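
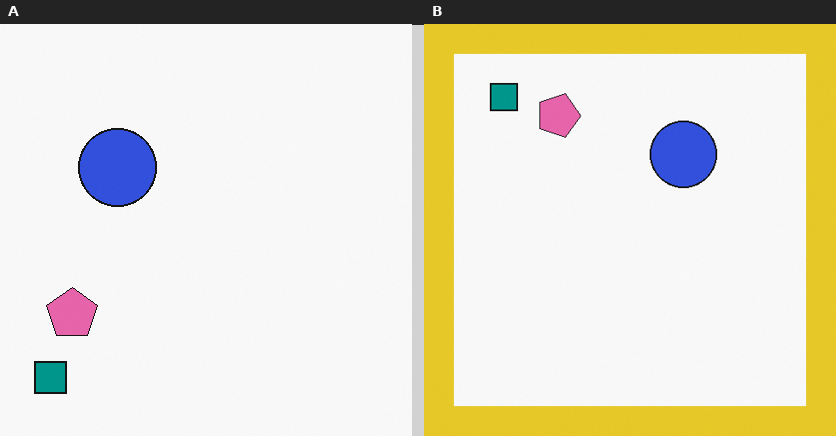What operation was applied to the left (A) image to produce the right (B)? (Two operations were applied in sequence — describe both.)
The right (B) image is the left (A) rotated 90° clockwise, then framed with a yellow border.

The teal square sits in the bottom-left of the left (A) image and the top-left of the right (B) — consistent with a whole-image 90° clockwise rotation. A solid yellow frame runs around the edge of the right (B) image, with the content slightly shrunk inside it.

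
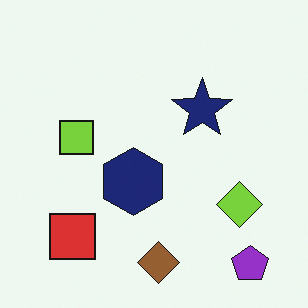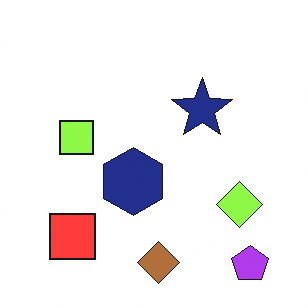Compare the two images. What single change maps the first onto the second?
The second image is the first slightly brightened.

Every pixel — background and shapes alike — is uniformly brightened.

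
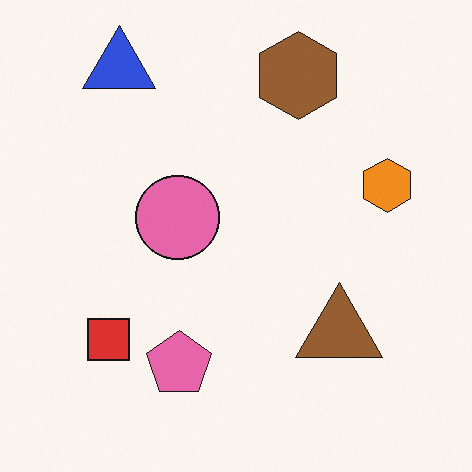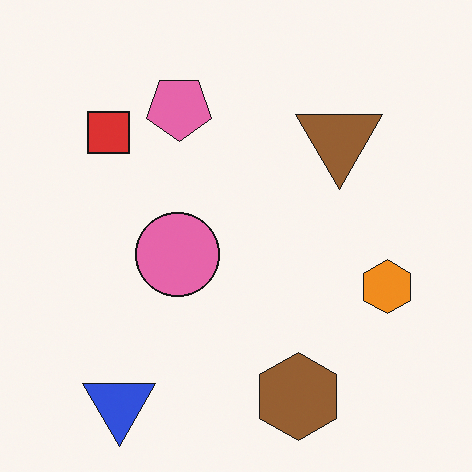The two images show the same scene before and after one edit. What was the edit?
The image was flipped vertically (top ↔ bottom).

The blue triangle is in the top-left of the first image and the bottom-left of the second — shapes on opposite sides of the horizontal midline have swapped in a mirror flip.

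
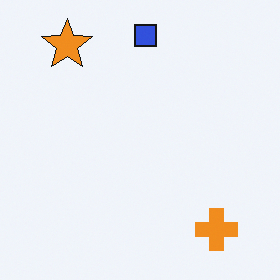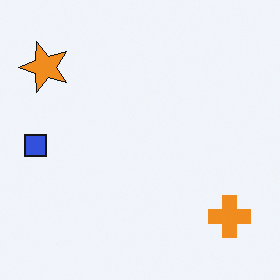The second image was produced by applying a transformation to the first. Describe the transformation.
Transposed (reflected across the top-left ↔ bottom-right diagonal).

Shapes have swapped their row and column positions — what was in the top-right is now in the bottom-left — a diagonal reflection.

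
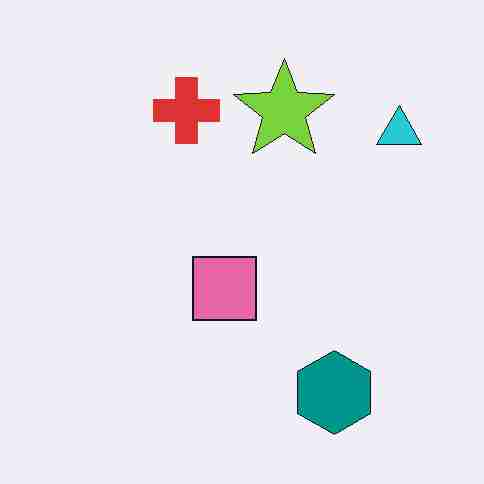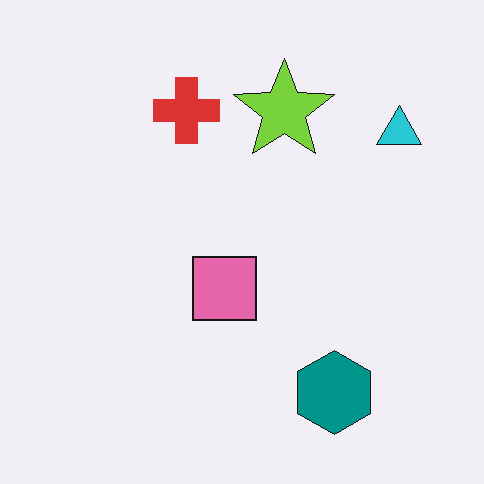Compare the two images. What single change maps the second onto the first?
The image was heavily JPEG-compressed with obvious blocking artifacts.

Blocky 8×8 compression artifacts appear around shape edges and the flat background shows ringing — characteristic JPEG degradation.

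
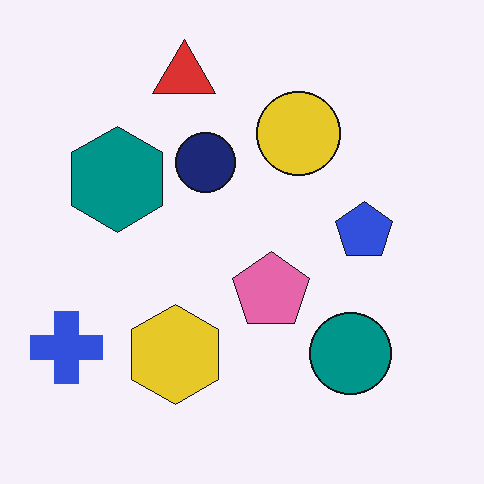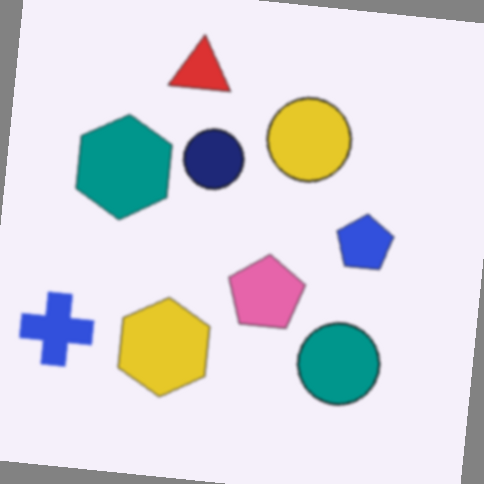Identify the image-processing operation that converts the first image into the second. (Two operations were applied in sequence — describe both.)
The second image is the first given a subtle gaussian blur, then rotated clockwise by a few degrees.

Shape edges and outlines are uniformly softened across the whole image. Every shape is tilted by the same angle and the image corners show triangular fill wedges — a whole-image rotation by a non-right angle.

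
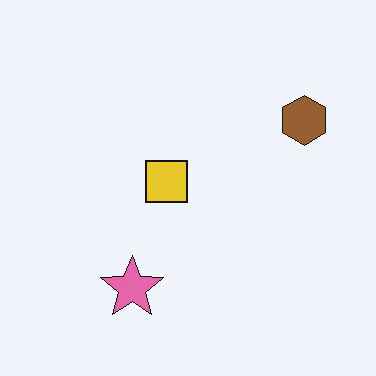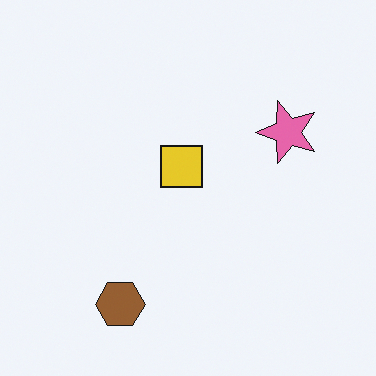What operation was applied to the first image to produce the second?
Transposed (reflected across the top-left ↔ bottom-right diagonal).

Shapes have swapped their row and column positions — what was in the top-right is now in the bottom-left — a diagonal reflection.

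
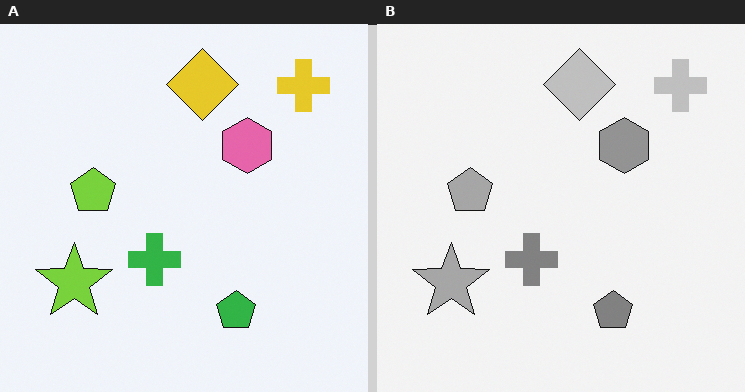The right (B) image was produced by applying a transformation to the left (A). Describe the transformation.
The image was converted to grayscale.

All color is removed — every shape is now a shade of grey.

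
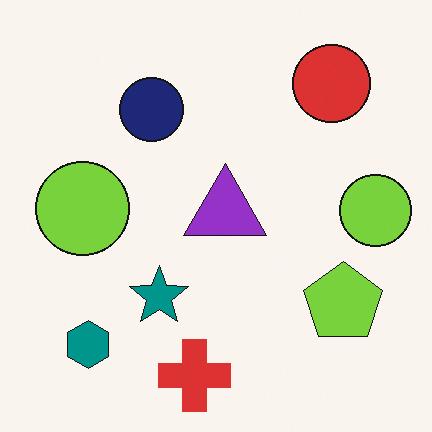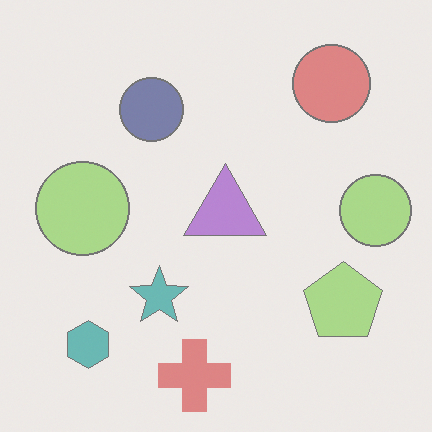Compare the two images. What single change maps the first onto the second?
The second image is the first washed out (contrast reduced).

Tones are pushed toward mid-grey across the whole image — a global contrast change.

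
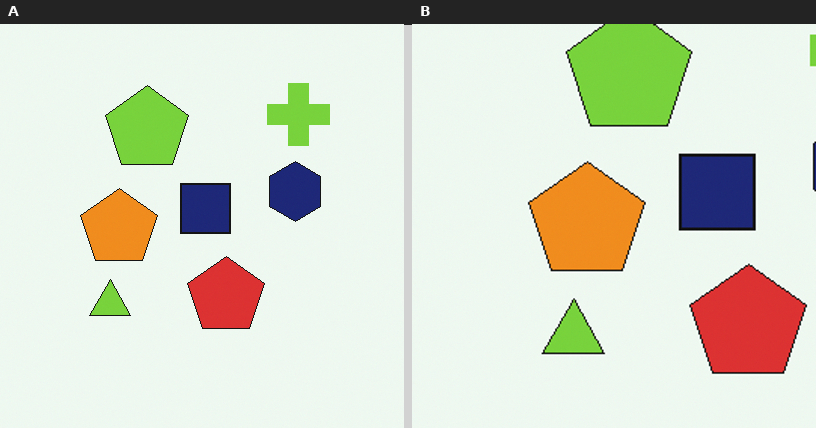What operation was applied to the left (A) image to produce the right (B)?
The image was cropped slightly and scaled back up.

The visible shapes are larger and the field of view is narrower; shapes near the original edges may be partly or wholly outside the frame — a crop-and-rescale.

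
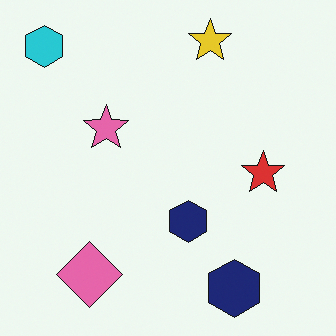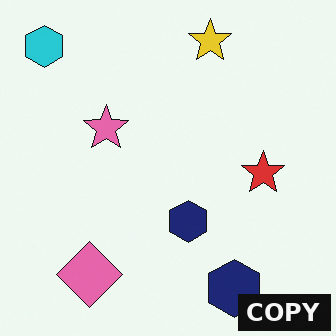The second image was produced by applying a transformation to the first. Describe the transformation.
The transformation is: watermarked with the text "COPY" in the lower-right corner.

A dark label reading "COPY" appears in the lower-right corner.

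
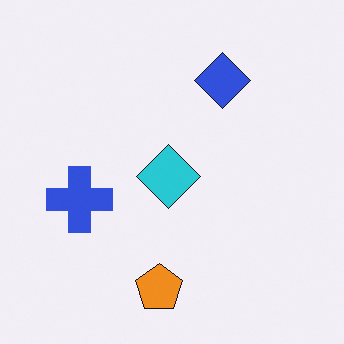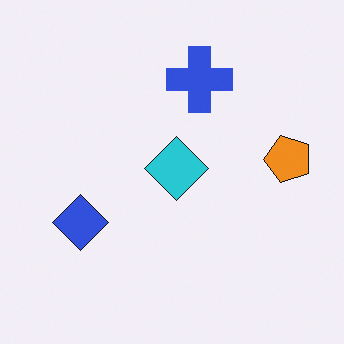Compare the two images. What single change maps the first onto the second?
Transposed (reflected across the top-left ↔ bottom-right diagonal).

Shapes have swapped their row and column positions — what was in the top-right is now in the bottom-left — a diagonal reflection.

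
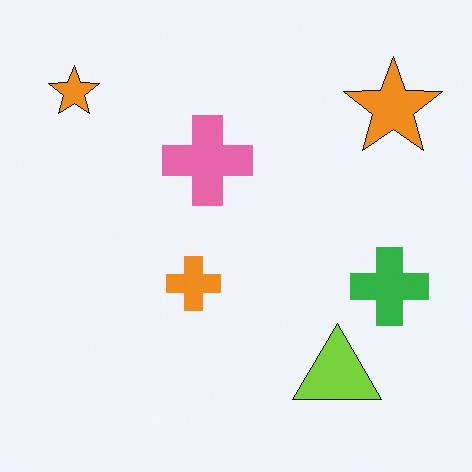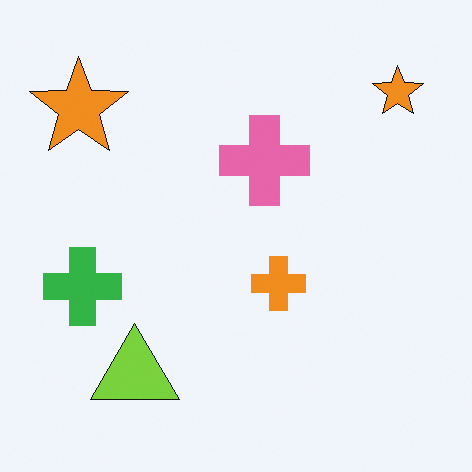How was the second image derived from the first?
This is the original image flipped horizontally (left ↔ right).

The green cross is in the right of the first image and the left of the second — shapes on opposite sides of the vertical midline have swapped in a mirror flip.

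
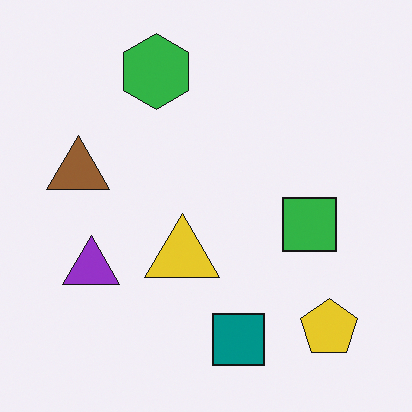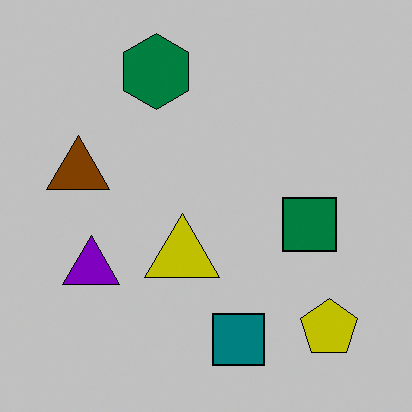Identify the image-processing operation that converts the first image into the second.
This is the original image aggressively posterized.

Each flat color has snapped to a coarser quantized level — most visibly, the near-white background has dropped to a flat grey.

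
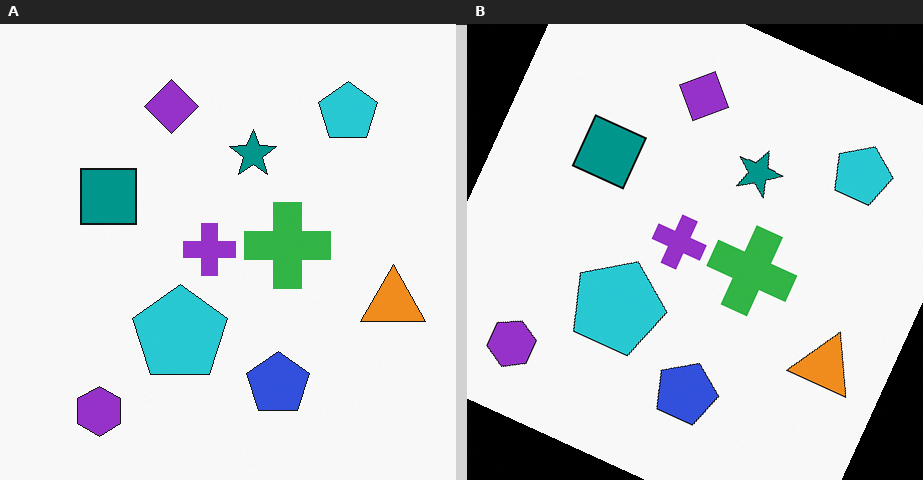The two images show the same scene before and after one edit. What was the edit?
The right (B) image is the left (A) rotated clockwise by a clearly visible amount.

Every shape is tilted by the same angle and the image corners show triangular fill wedges — a whole-image rotation by a non-right angle.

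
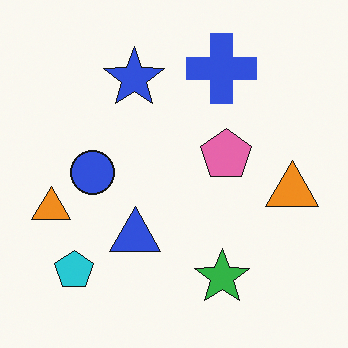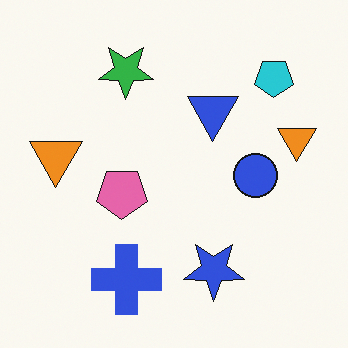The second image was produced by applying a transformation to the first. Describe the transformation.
Rotated 180°.

The cyan pentagon sits in the bottom-left of the first image and the top-right of the second — consistent with a whole-image 180° rotation.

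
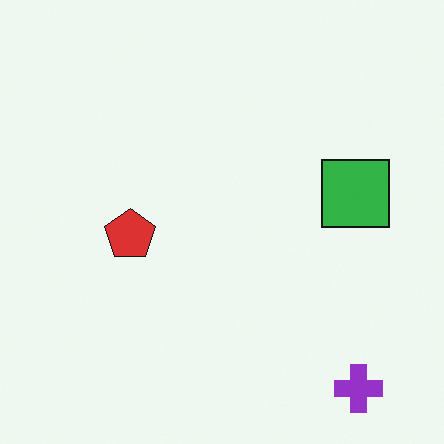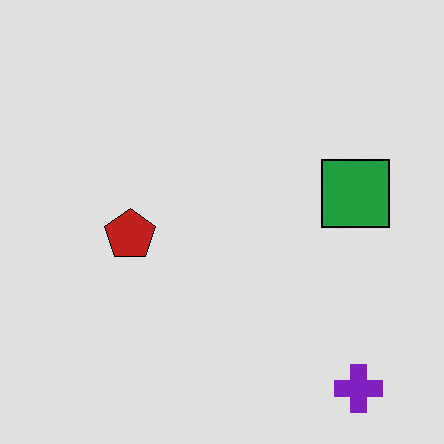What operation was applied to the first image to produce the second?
The image was posterized to a reduced palette.

Each flat color has snapped to a coarser quantized level — most visibly, the near-white background has dropped to a flat grey.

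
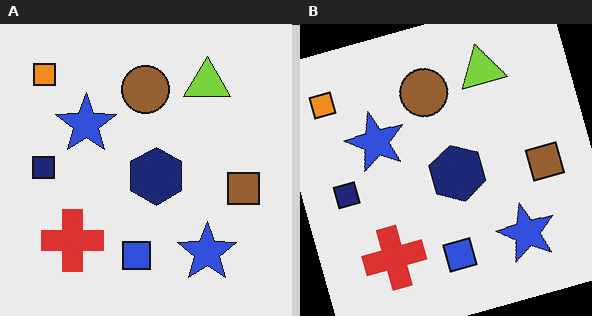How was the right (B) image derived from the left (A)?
It was rotated counter-clockwise by a clearly visible amount.

Every shape is tilted by the same angle and the image corners show triangular fill wedges — a whole-image rotation by a non-right angle.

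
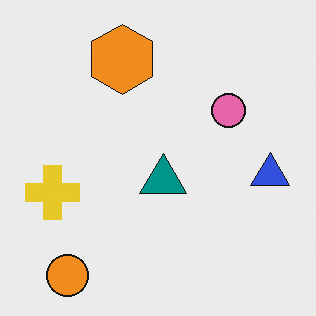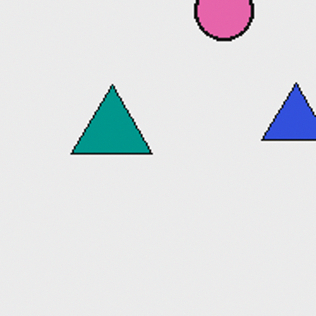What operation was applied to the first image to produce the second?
The image was cropped to a noticeably smaller region and rescaled.

The visible shapes are larger and the field of view is narrower; shapes near the original edges may be partly or wholly outside the frame — a crop-and-rescale.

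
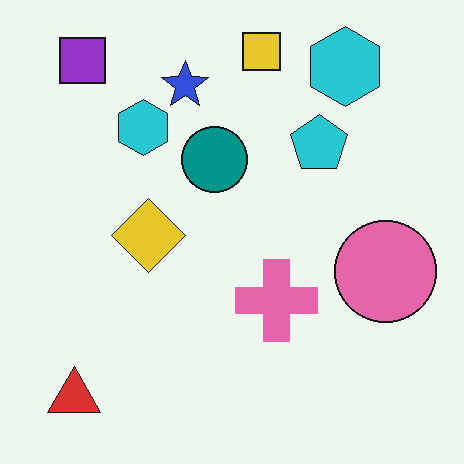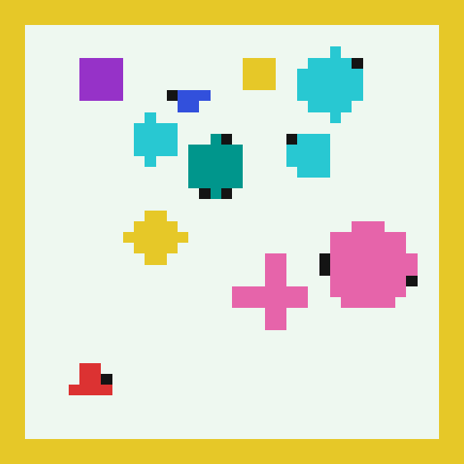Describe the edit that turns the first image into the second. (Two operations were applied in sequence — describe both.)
This is the original image heavily pixelated into large blocks, then framed with a yellow border.

Shapes are reduced to large square blocks; fine edges and outlines are lost — a downscale-then-upscale (mosaic) effect. A solid yellow frame runs around the edge of the second image, with the content slightly shrunk inside it.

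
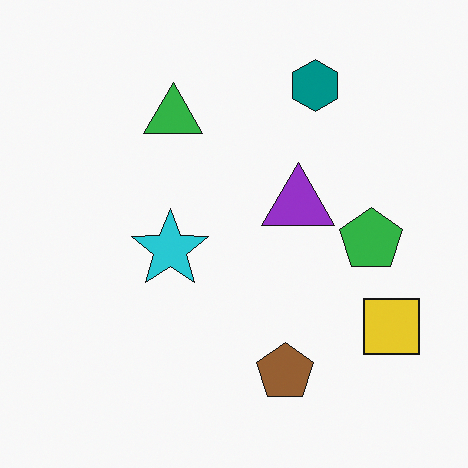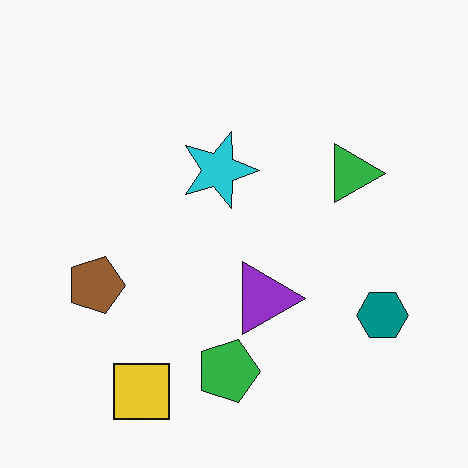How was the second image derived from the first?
The transformation is: rotated 90° clockwise.

The yellow square sits in the bottom-right of the first image and the bottom-left of the second — consistent with a whole-image 90° clockwise rotation.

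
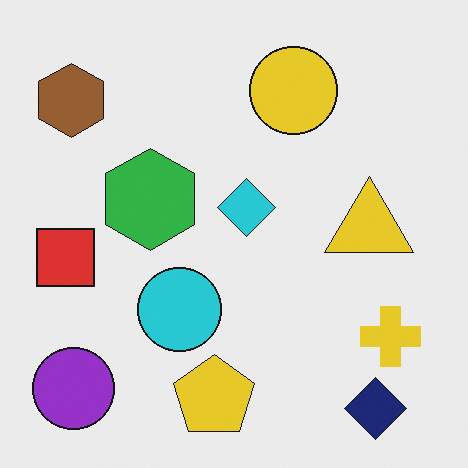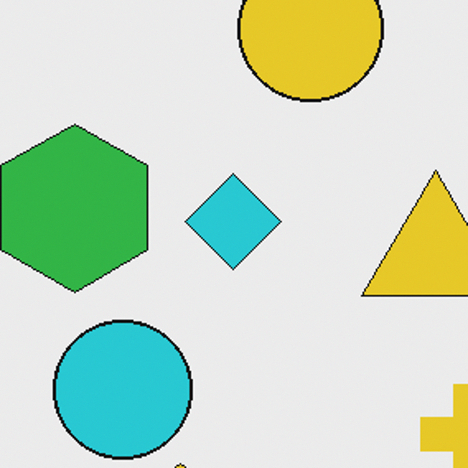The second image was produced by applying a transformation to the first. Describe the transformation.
The image was cropped tightly and scaled back up.

The visible shapes are larger and the field of view is narrower; shapes near the original edges may be partly or wholly outside the frame — a crop-and-rescale.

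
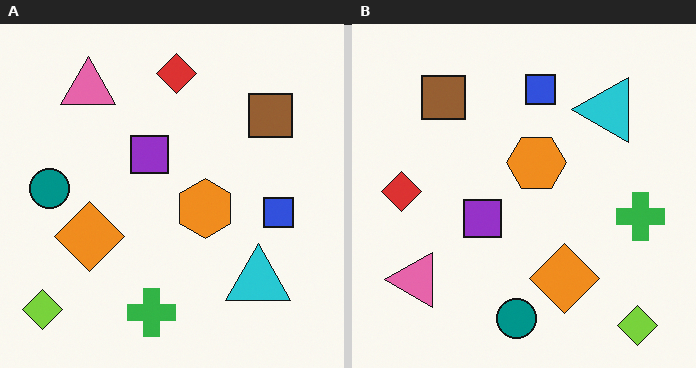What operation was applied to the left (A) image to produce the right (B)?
Rotated 90° counter-clockwise.

The lime diamond sits in the bottom-left of the left (A) image and the bottom-right of the right (B) — consistent with a whole-image 90° counter-clockwise rotation.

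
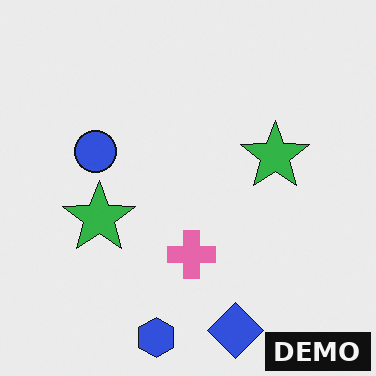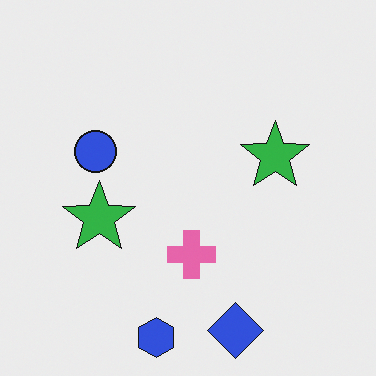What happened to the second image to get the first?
This is the original image watermarked with the text "DEMO" in the lower-right corner.

A dark label reading "DEMO" appears in the lower-right corner.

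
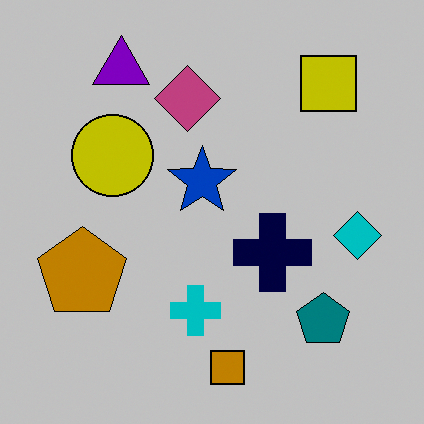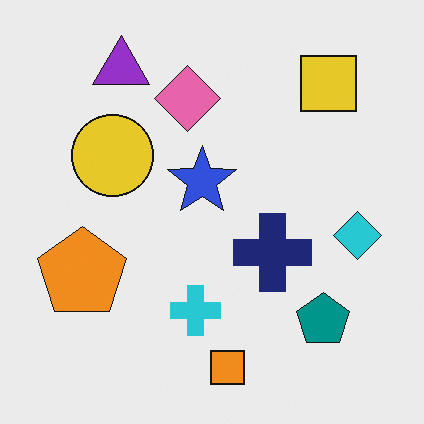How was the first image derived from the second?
This is the original image heavily posterized to just a handful of flat colors.

Each flat color has snapped to a coarser quantized level — most visibly, the near-white background has dropped to a flat grey.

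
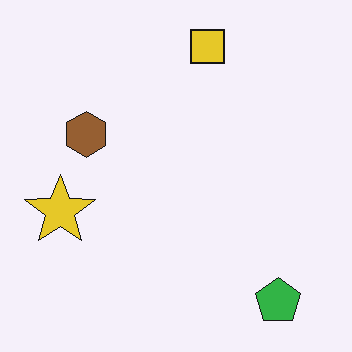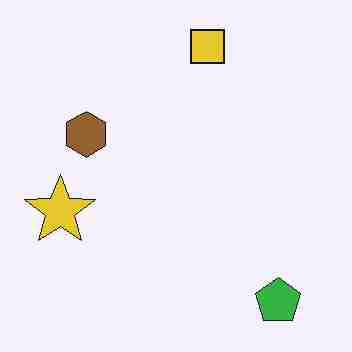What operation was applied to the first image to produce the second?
This is the original image degraded with heavy JPEG compression.

Blocky 8×8 compression artifacts appear around shape edges and the flat background shows ringing — characteristic JPEG degradation.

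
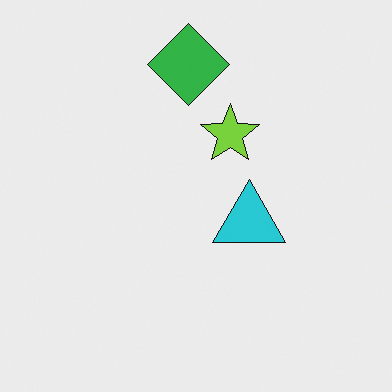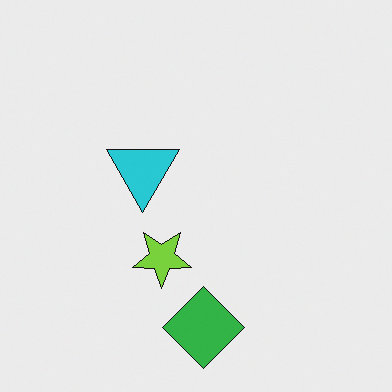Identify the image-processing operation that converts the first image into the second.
This is the original image rotated 180°.

The green diamond sits in the top of the first image and the bottom of the second — consistent with a whole-image 180° rotation.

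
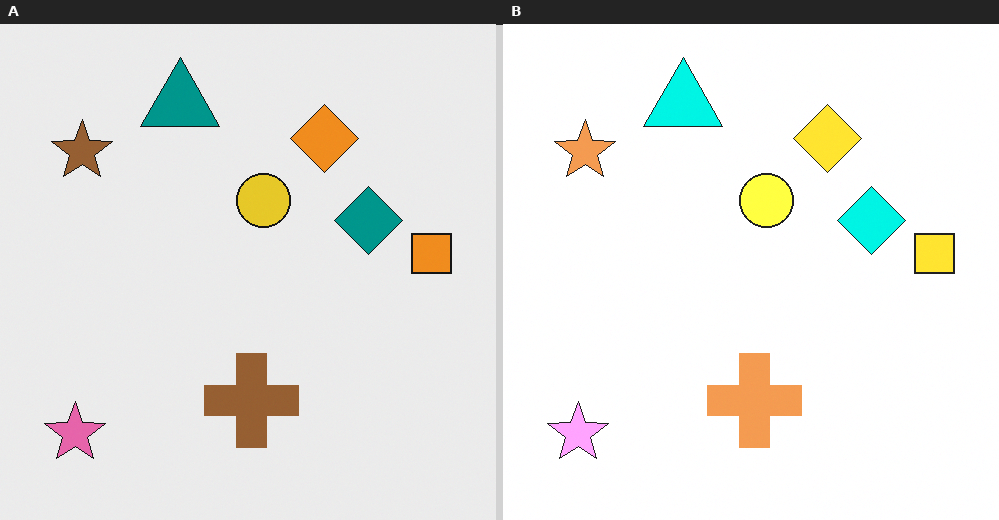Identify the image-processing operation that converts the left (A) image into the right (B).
The image was substantially brightened.

Every pixel — background and shapes alike — is uniformly brightened.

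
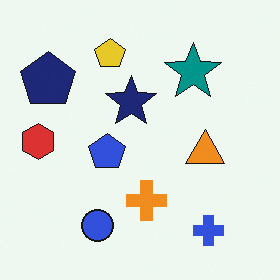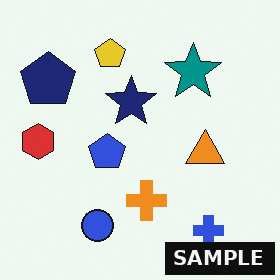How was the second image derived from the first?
The image was watermarked with the text "SAMPLE" in the lower-right corner.

A dark label reading "SAMPLE" appears in the lower-right corner.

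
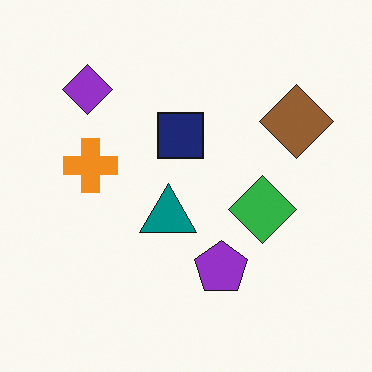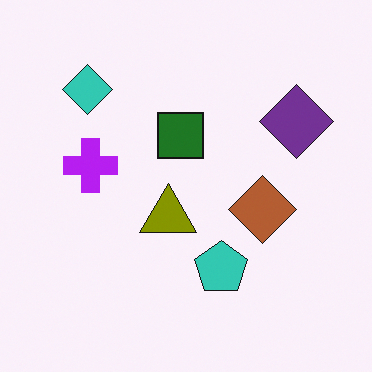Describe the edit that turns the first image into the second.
The image was hue-shifted by a large amount.

Every shape's color has rotated by the same amount around the hue wheel — a uniform hue shift.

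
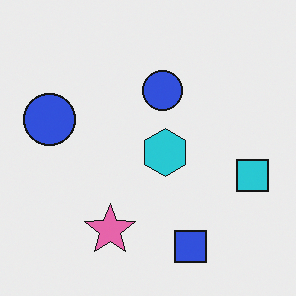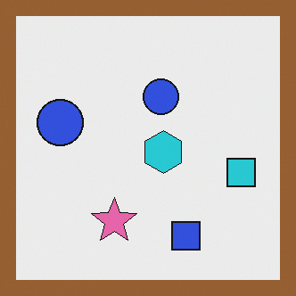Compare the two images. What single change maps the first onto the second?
This is the original image framed with a brown border.

A solid brown frame runs around the edge of the second image, with the content slightly shrunk inside it.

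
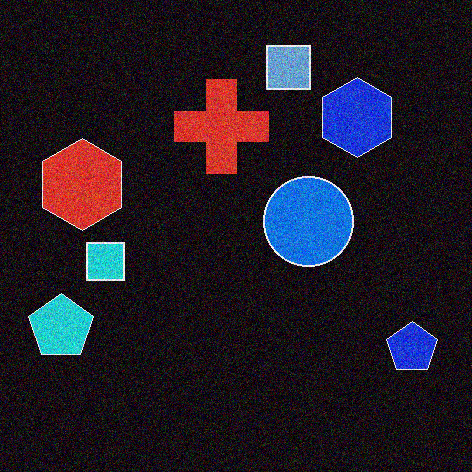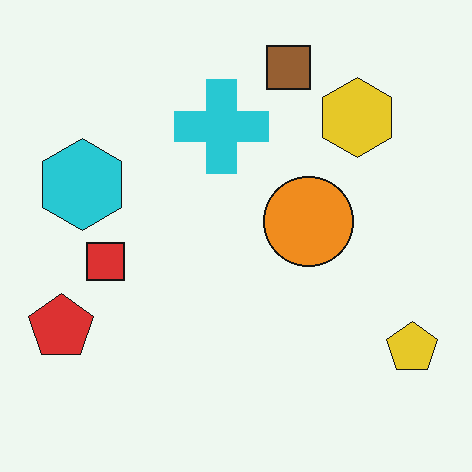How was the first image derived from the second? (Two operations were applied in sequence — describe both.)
This is the original image degraded with moderate additive noise, then color-inverted (negative).

Random speckle covers the whole image, including the flat background. The light background has become dark and every shape's color is its complement — a photographic negative.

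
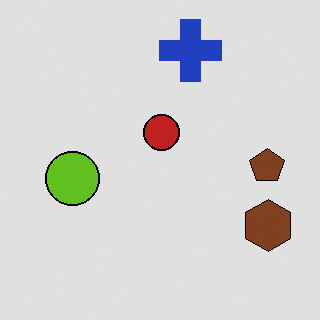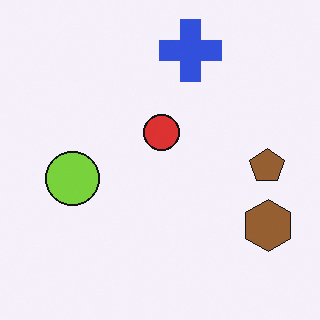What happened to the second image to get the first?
This is the original image posterized to a reduced palette.

Each flat color has snapped to a coarser quantized level — most visibly, the near-white background has dropped to a flat grey.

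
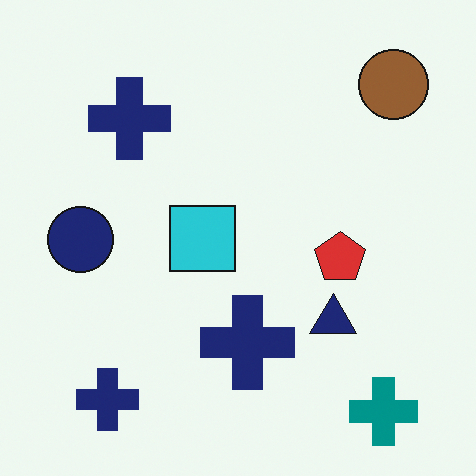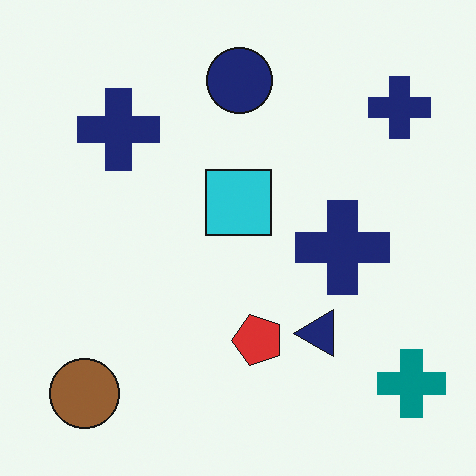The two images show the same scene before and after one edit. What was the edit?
The second image is the first transposed (reflected across the top-left ↔ bottom-right diagonal).

Shapes have swapped their row and column positions — what was in the top-right is now in the bottom-left — a diagonal reflection.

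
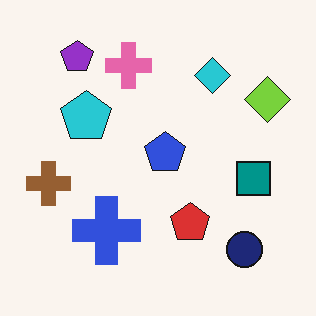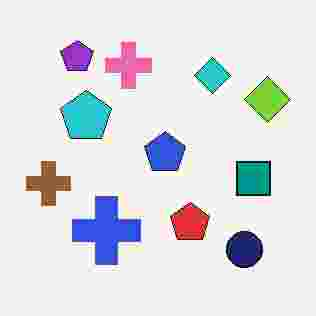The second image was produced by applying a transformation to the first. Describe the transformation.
The transformation is: degraded with heavy JPEG compression.

Blocky 8×8 compression artifacts appear around shape edges and the flat background shows ringing — characteristic JPEG degradation.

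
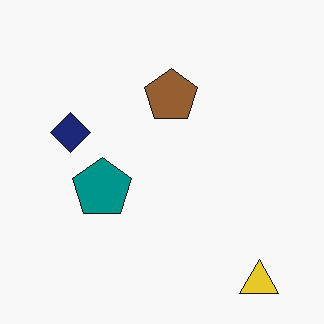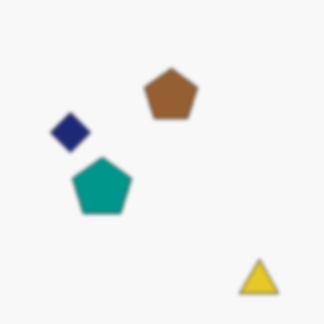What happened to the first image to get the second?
This is the original image given a subtle gaussian blur.

Shape edges and outlines are uniformly softened across the whole image.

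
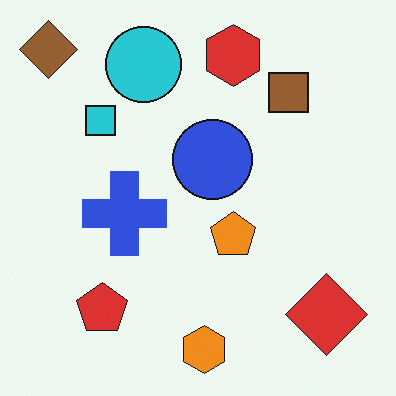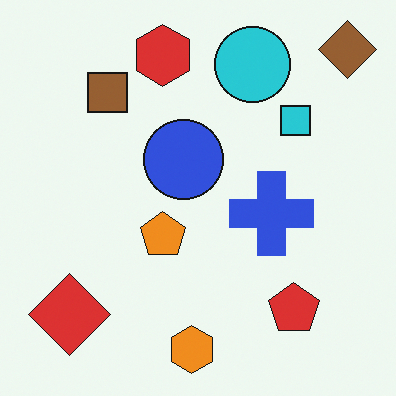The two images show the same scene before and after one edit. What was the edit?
The second image is the first flipped horizontally (left ↔ right).

The brown diamond is in the top-left of the first image and the top-right of the second — shapes on opposite sides of the vertical midline have swapped in a mirror flip.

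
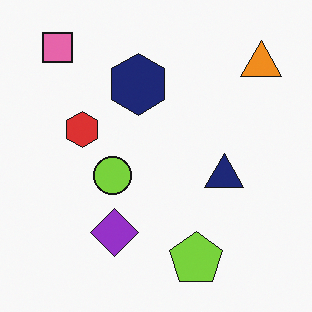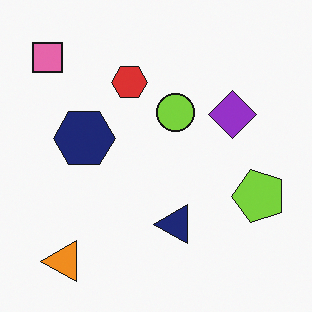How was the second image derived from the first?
Transposed (reflected across the top-left ↔ bottom-right diagonal).

Shapes have swapped their row and column positions — what was in the top-right is now in the bottom-left — a diagonal reflection.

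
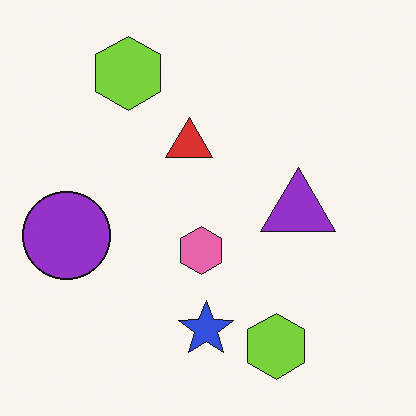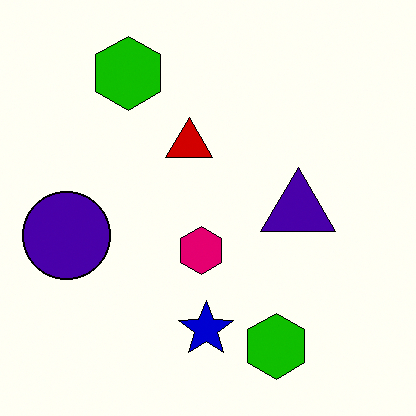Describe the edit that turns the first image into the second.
Given much higher contrast.

Tones are pushed away from mid-grey across the whole image — a global contrast change.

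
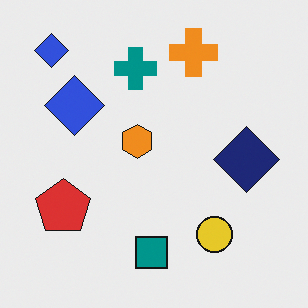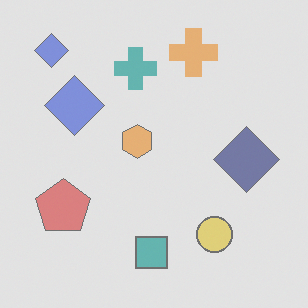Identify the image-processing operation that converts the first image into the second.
The image was given much lower contrast.

Tones are pushed toward mid-grey across the whole image — a global contrast change.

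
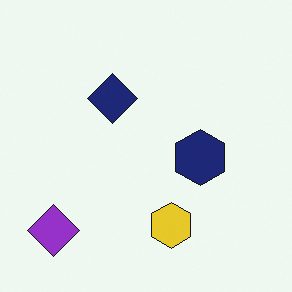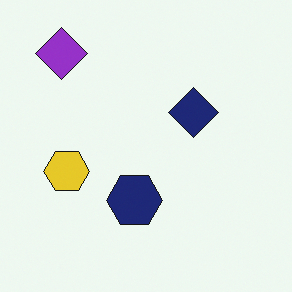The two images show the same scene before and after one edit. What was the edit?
This is the original image rotated 90° clockwise.

The purple diamond sits in the bottom-left of the first image and the top-left of the second — consistent with a whole-image 90° clockwise rotation.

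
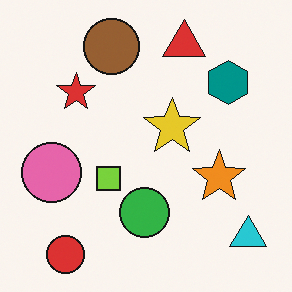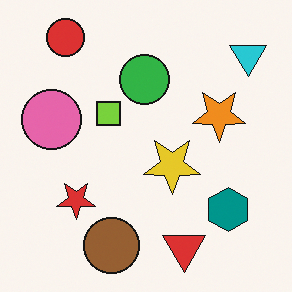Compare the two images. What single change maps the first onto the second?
The image was flipped vertically (top ↔ bottom).

The red circle is in the bottom-left of the first image and the top-left of the second — shapes on opposite sides of the horizontal midline have swapped in a mirror flip.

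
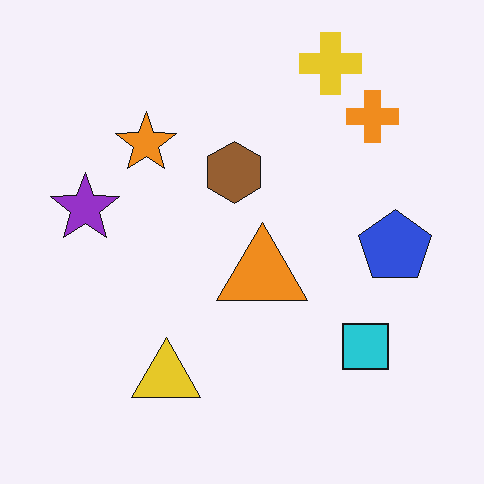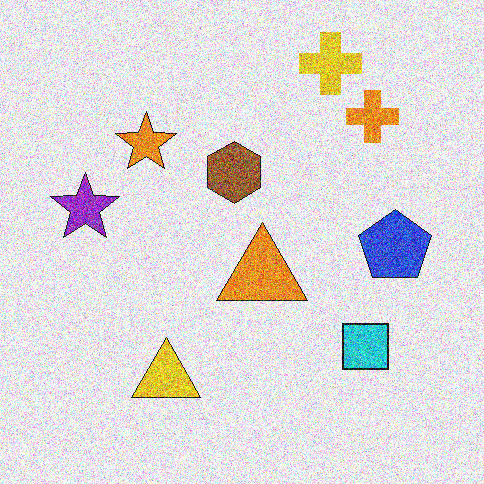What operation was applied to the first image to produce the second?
This is the original image degraded with strong gaussian noise.

Random speckle covers the whole image, including the flat background.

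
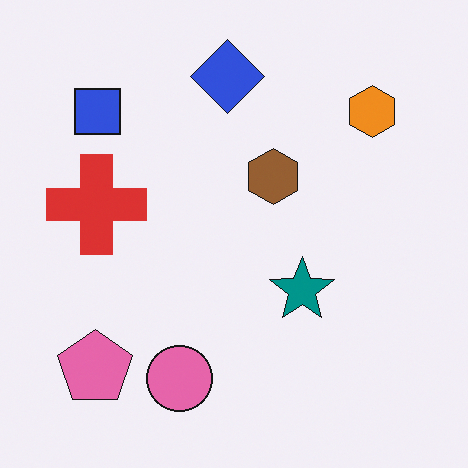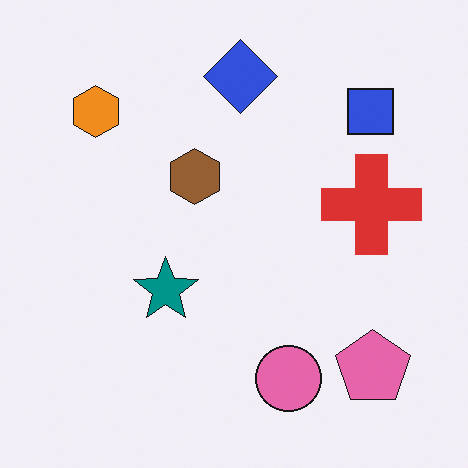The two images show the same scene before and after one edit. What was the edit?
The transformation is: flipped horizontally (left ↔ right).

The pink pentagon is in the bottom-left of the first image and the bottom-right of the second — shapes on opposite sides of the vertical midline have swapped in a mirror flip.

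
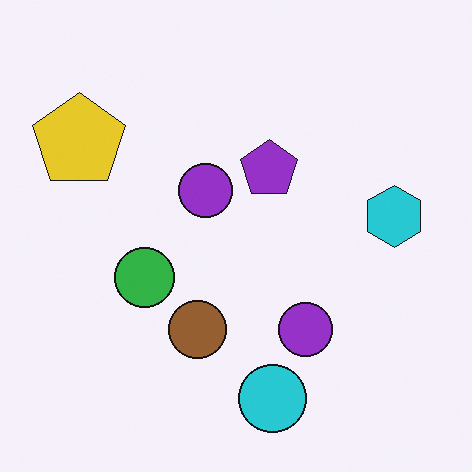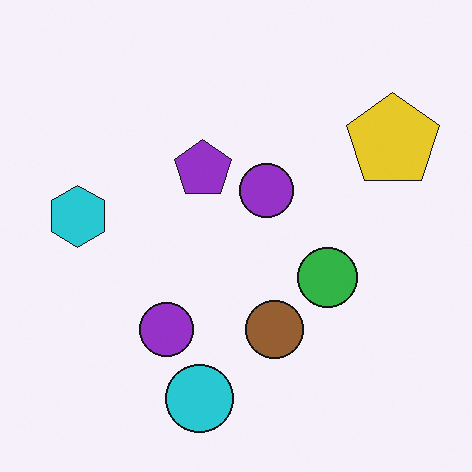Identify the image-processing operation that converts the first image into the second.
Flipped horizontally (left ↔ right).

The cyan hexagon is in the right of the first image and the left of the second — shapes on opposite sides of the vertical midline have swapped in a mirror flip.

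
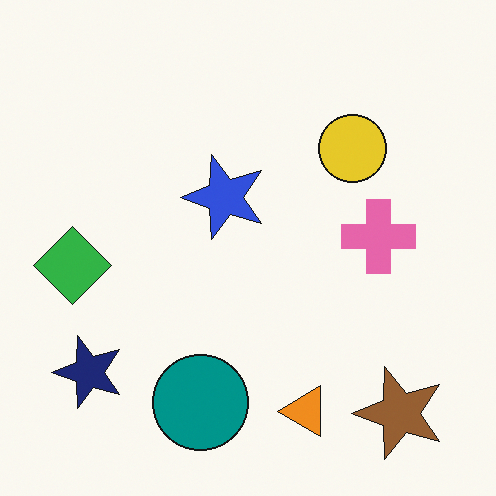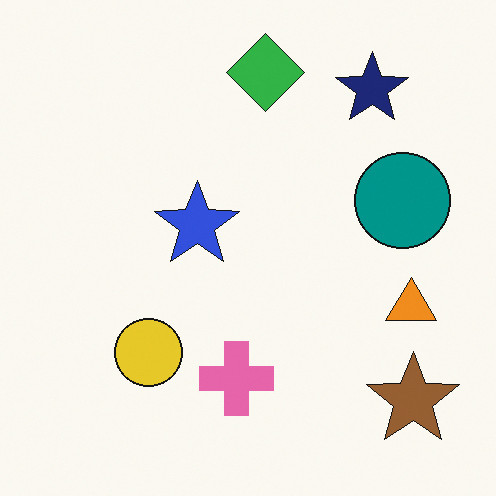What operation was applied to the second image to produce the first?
The transformation is: transposed (reflected across the top-left ↔ bottom-right diagonal).

Shapes have swapped their row and column positions — what was in the top-right is now in the bottom-left — a diagonal reflection.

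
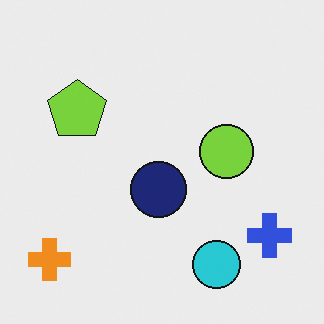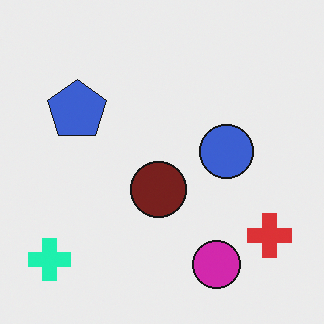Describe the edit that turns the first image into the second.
The image was hue-shifted through roughly a third of the color wheel.

Every shape's color has rotated by the same amount around the hue wheel — a uniform hue shift.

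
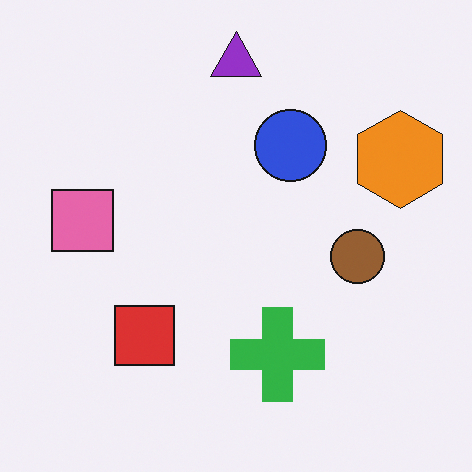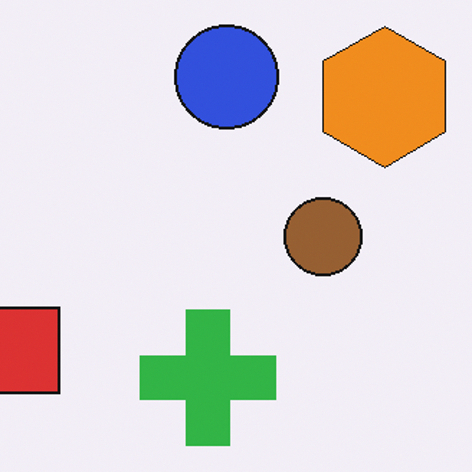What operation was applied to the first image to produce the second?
It was cropped slightly and scaled back up.

The visible shapes are larger and the field of view is narrower; shapes near the original edges may be partly or wholly outside the frame — a crop-and-rescale.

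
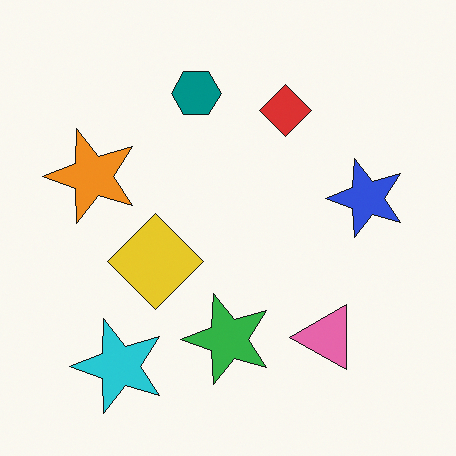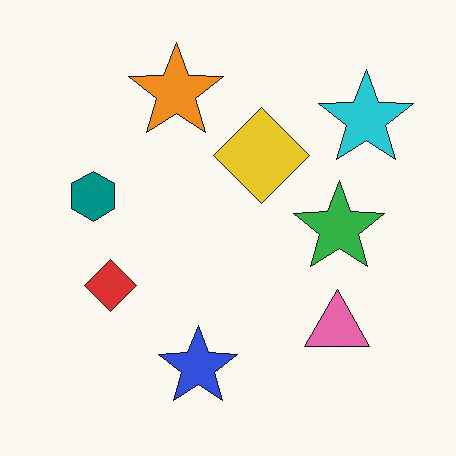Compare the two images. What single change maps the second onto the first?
It was transposed (reflected across the top-left ↔ bottom-right diagonal).

Shapes have swapped their row and column positions — what was in the top-right is now in the bottom-left — a diagonal reflection.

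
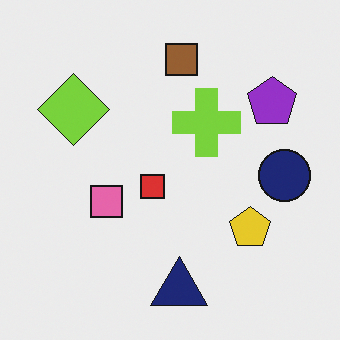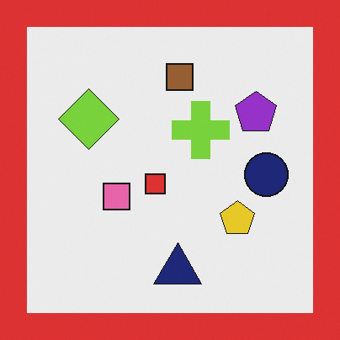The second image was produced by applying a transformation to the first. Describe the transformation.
This is the original image framed with a red border.

A solid red frame runs around the edge of the second image, with the content slightly shrunk inside it.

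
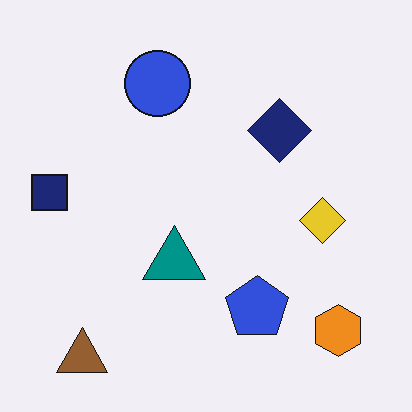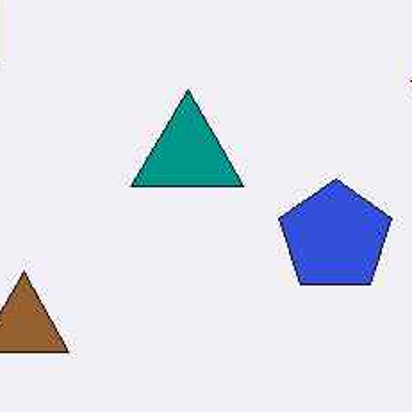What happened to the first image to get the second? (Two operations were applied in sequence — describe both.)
The image was JPEG-compressed with visible artifacts, then cropped to a noticeably smaller region and rescaled.

Blocky 8×8 compression artifacts appear around shape edges and the flat background shows ringing — characteristic JPEG degradation. The visible shapes are larger and the field of view is narrower; shapes near the original edges may be partly or wholly outside the frame — a crop-and-rescale.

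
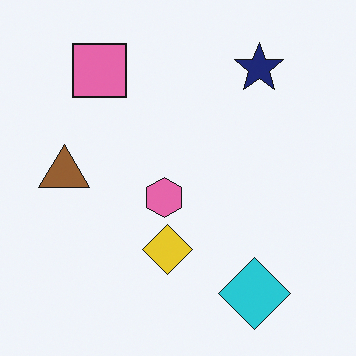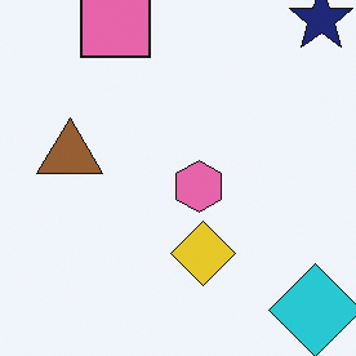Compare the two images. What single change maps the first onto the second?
This is the original image cropped to a modestly smaller region and rescaled.

The visible shapes are larger and the field of view is narrower; shapes near the original edges may be partly or wholly outside the frame — a crop-and-rescale.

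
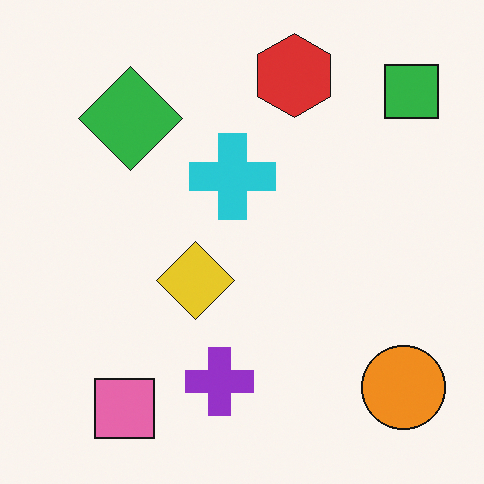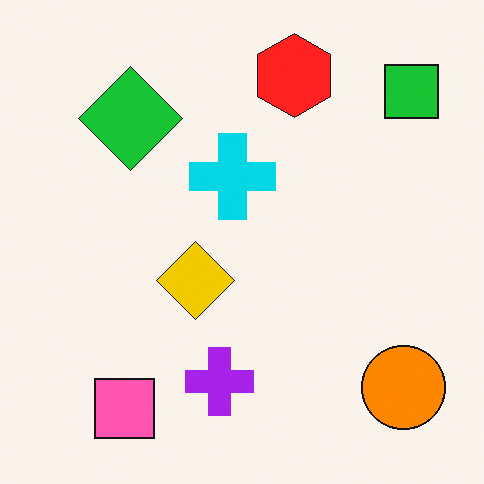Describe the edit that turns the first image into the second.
This is the original image slightly oversaturated.

All colors are more vivid — a global saturation change.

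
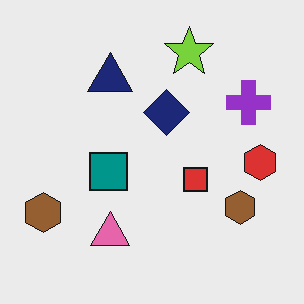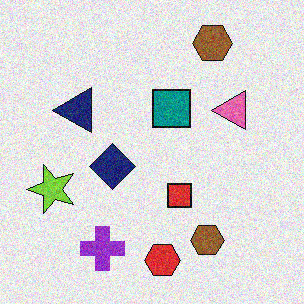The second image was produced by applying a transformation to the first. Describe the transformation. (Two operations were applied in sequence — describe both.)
This is the original image degraded with visible gaussian noise, then transposed (reflected across the top-left ↔ bottom-right diagonal).

Random speckle covers the whole image, including the flat background. Shapes have swapped their row and column positions — what was in the top-right is now in the bottom-left — a diagonal reflection.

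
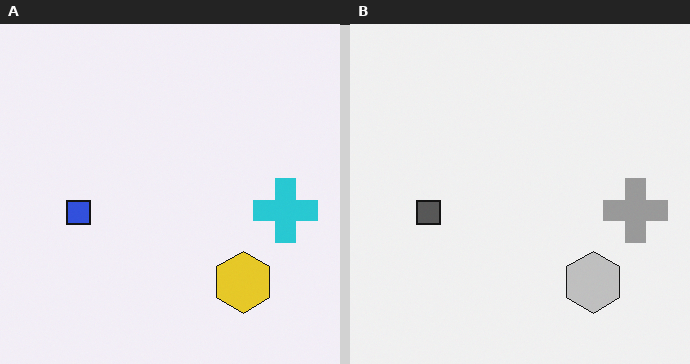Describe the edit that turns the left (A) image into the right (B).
Converted to grayscale.

All color is removed — every shape is now a shade of grey.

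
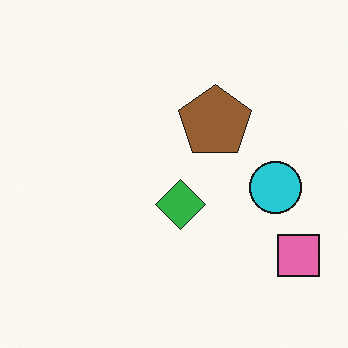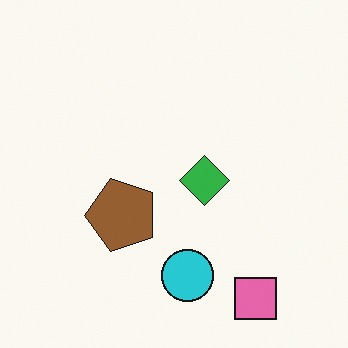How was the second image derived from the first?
The second image is the first transposed (reflected across the top-left ↔ bottom-right diagonal).

Shapes have swapped their row and column positions — what was in the top-right is now in the bottom-left — a diagonal reflection.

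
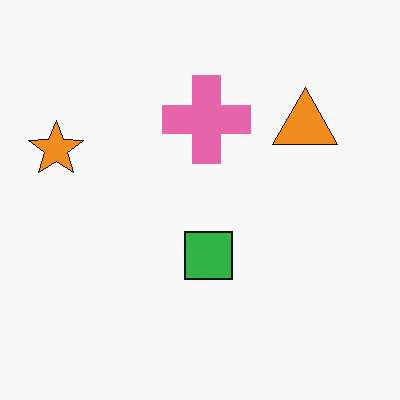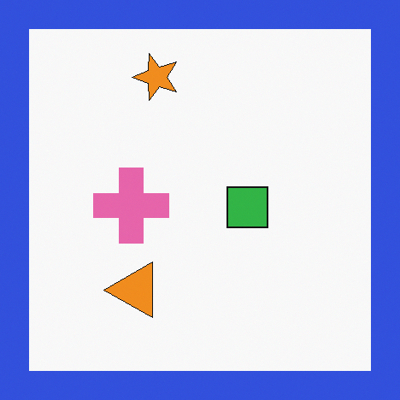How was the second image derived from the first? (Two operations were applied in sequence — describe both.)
The second image is the first transposed (reflected across the top-left ↔ bottom-right diagonal), then framed with a blue border.

Shapes have swapped their row and column positions — what was in the top-right is now in the bottom-left — a diagonal reflection. A solid blue frame runs around the edge of the second image, with the content slightly shrunk inside it.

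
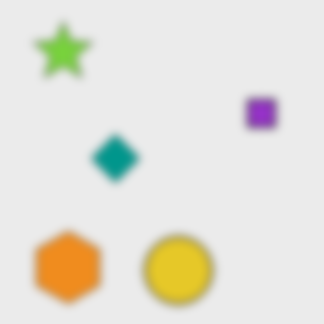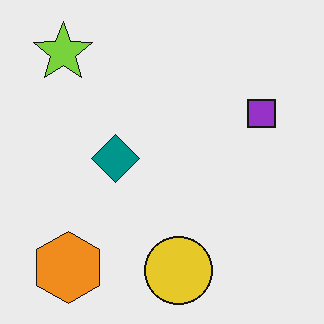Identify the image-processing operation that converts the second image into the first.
Noticeably gaussian-blurred.

Shape edges and outlines are uniformly softened across the whole image.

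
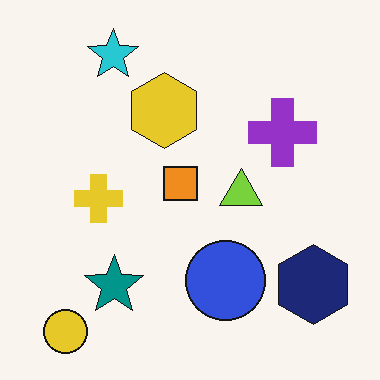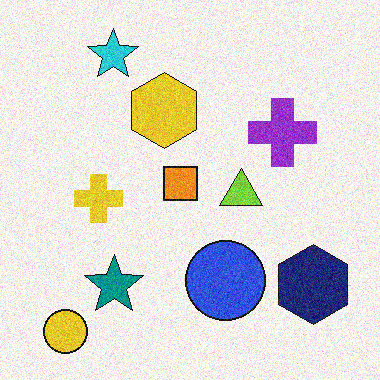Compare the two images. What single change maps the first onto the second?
The second image is the first degraded with moderate additive noise.

Random speckle covers the whole image, including the flat background.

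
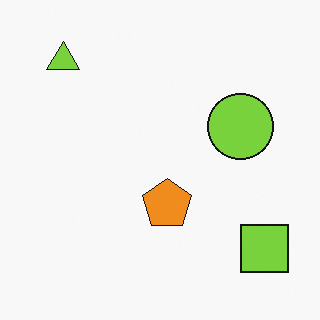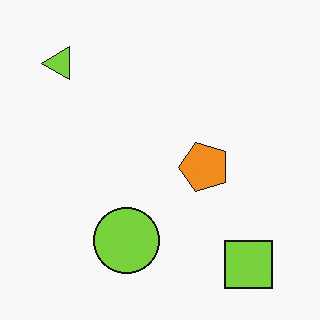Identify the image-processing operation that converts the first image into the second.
The second image is the first transposed (reflected across the top-left ↔ bottom-right diagonal).

Shapes have swapped their row and column positions — what was in the top-right is now in the bottom-left — a diagonal reflection.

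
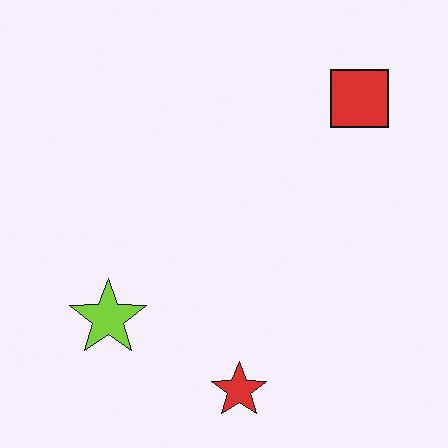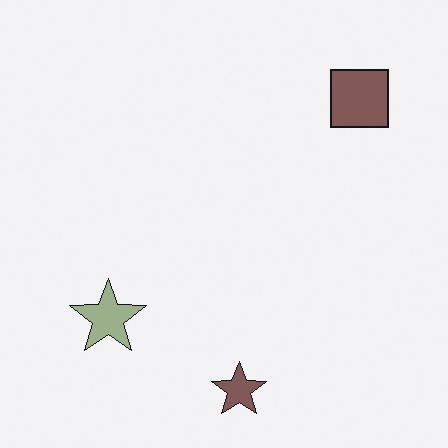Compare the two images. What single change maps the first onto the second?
The second image is the first heavily desaturated.

All colors are more muted and greyish — a global saturation change.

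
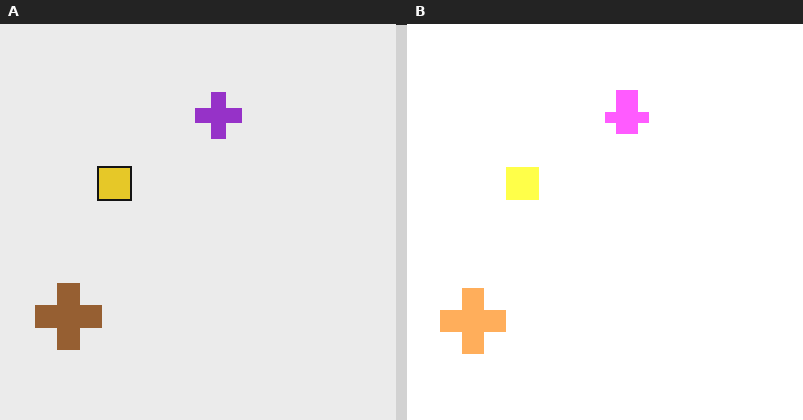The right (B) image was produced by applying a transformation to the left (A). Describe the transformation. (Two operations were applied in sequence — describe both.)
The image was heavily pixelated into large blocks, then noticeably brightened.

Shapes are reduced to large square blocks; fine edges and outlines are lost — a downscale-then-upscale (mosaic) effect. Every pixel — background and shapes alike — is uniformly brightened.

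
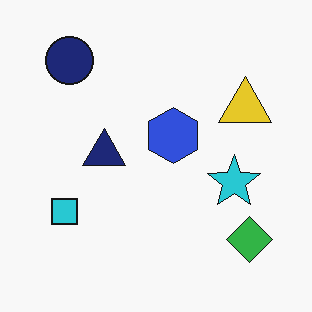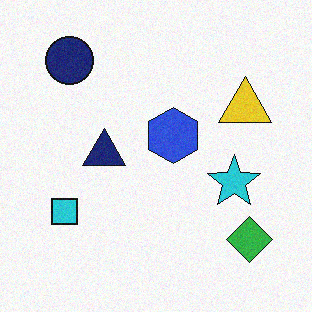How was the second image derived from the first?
The image was degraded with a light layer of grain.

Random speckle covers the whole image, including the flat background.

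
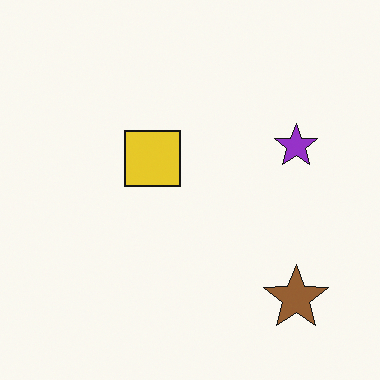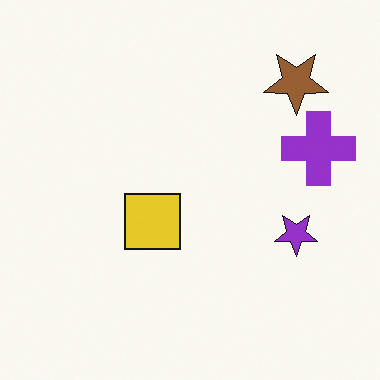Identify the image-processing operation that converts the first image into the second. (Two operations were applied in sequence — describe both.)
The image was flipped vertically (top ↔ bottom), then overlaid with an additional purple cross.

The brown star is in the bottom-right of the first image and the top-right of the second — shapes on opposite sides of the horizontal midline have swapped in a mirror flip. A purple cross appears in the second image that is absent from the first.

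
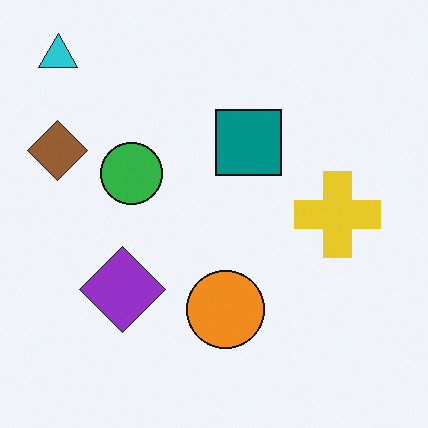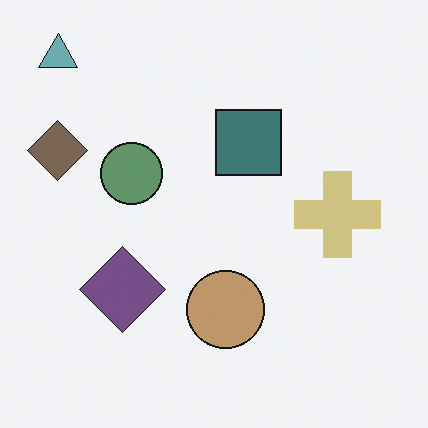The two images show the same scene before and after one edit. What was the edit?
The second image is the first made much more muted (saturation change).

All colors are more muted and greyish — a global saturation change.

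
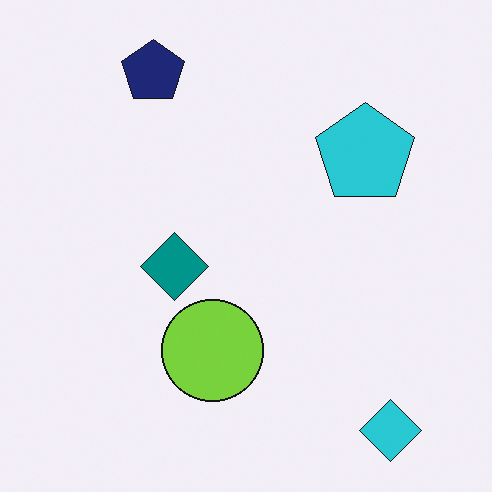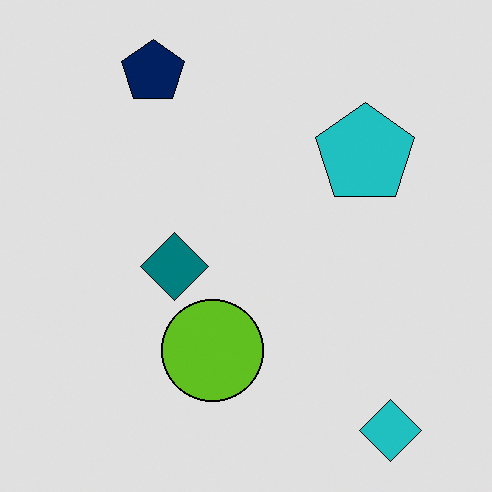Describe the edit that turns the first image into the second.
This is the original image moderately posterized.

Each flat color has snapped to a coarser quantized level — most visibly, the near-white background has dropped to a flat grey.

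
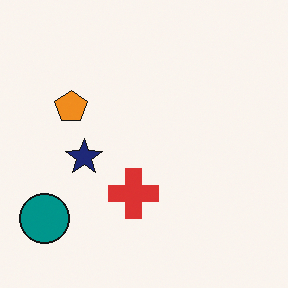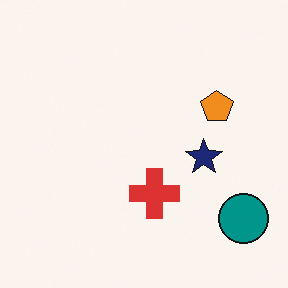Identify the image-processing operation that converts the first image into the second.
The second image is the first flipped horizontally (left ↔ right).

The teal circle is in the bottom-left of the first image and the bottom-right of the second — shapes on opposite sides of the vertical midline have swapped in a mirror flip.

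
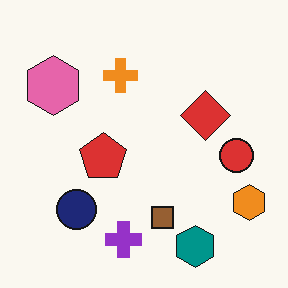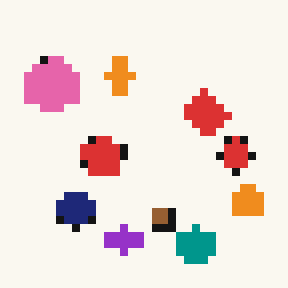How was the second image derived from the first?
The transformation is: pixelated into visible square blocks.

Shapes are reduced to large square blocks; fine edges and outlines are lost — a downscale-then-upscale (mosaic) effect.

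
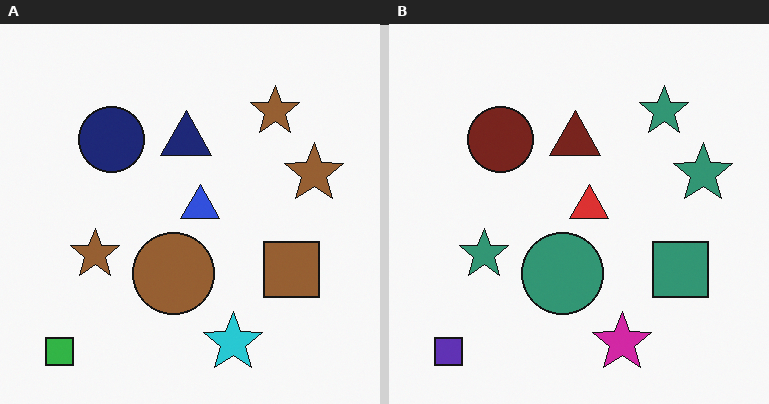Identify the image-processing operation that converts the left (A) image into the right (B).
The transformation is: hue-shifted by a moderate amount.

Every shape's color has rotated by the same amount around the hue wheel — a uniform hue shift.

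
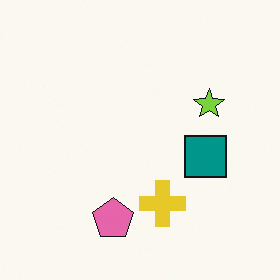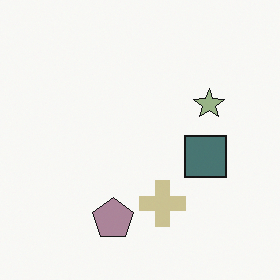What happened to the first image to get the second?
This is the original image made much more muted (saturation change).

All colors are more muted and greyish — a global saturation change.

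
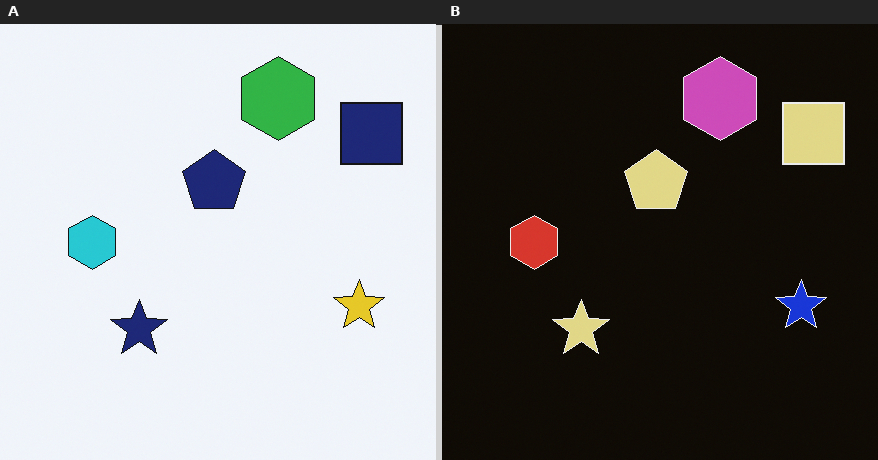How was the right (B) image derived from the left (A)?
This is the original image color-inverted (negative).

The light background has become dark and every shape's color is its complement — a photographic negative.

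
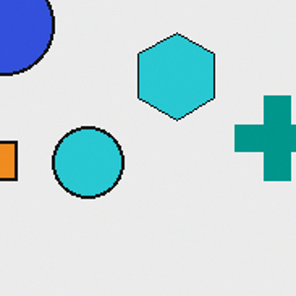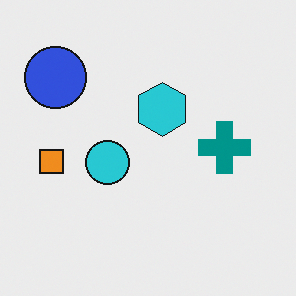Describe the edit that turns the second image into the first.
This is the original image cropped slightly and scaled back up.

The visible shapes are larger and the field of view is narrower; shapes near the original edges may be partly or wholly outside the frame — a crop-and-rescale.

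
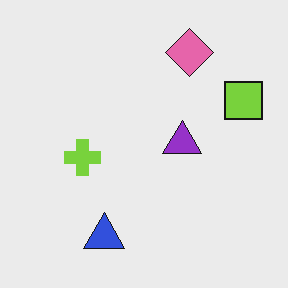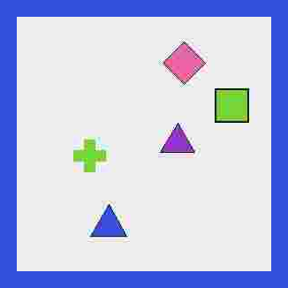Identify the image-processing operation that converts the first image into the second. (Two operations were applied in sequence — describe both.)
The image was degraded with heavy JPEG compression, then framed with a blue border.

Blocky 8×8 compression artifacts appear around shape edges and the flat background shows ringing — characteristic JPEG degradation. A solid blue frame runs around the edge of the second image, with the content slightly shrunk inside it.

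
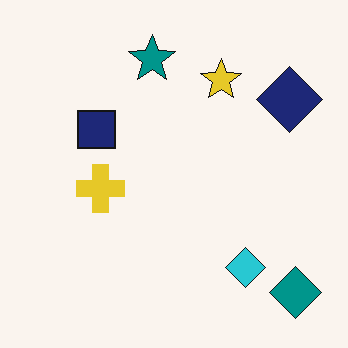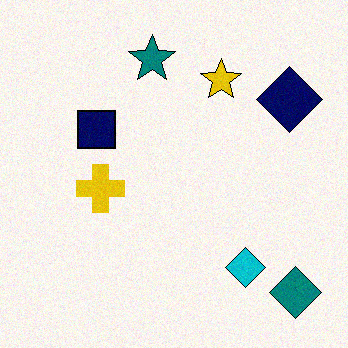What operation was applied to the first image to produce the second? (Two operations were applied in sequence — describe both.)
The second image is the first given slightly increased contrast, then degraded with light additive noise.

Tones are pushed away from mid-grey across the whole image — a global contrast change. Random speckle covers the whole image, including the flat background.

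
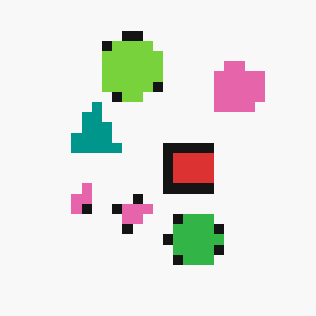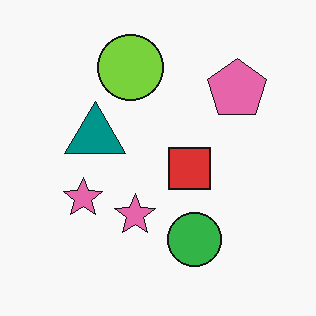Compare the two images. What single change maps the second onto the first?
The first image is the second coarsely pixelated.

Shapes are reduced to large square blocks; fine edges and outlines are lost — a downscale-then-upscale (mosaic) effect.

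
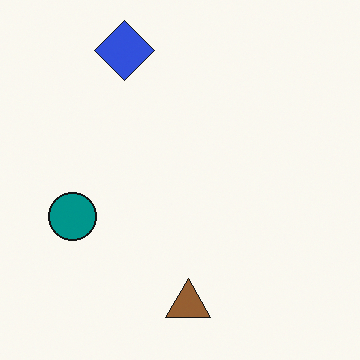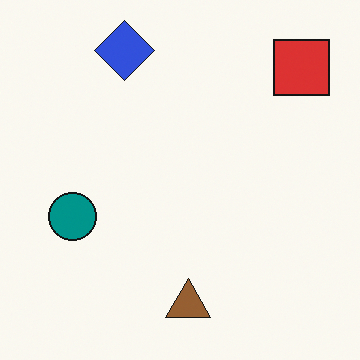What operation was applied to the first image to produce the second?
The second image is the first overlaid with an additional red square.

A red square appears in the second image that is absent from the first.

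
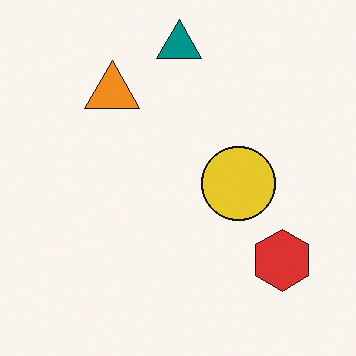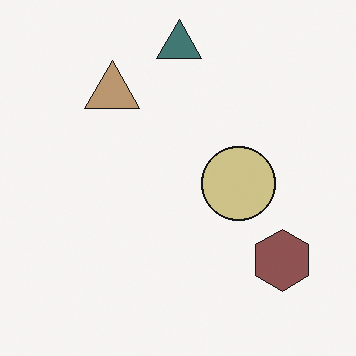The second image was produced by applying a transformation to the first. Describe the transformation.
It was heavily desaturated.

All colors are more muted and greyish — a global saturation change.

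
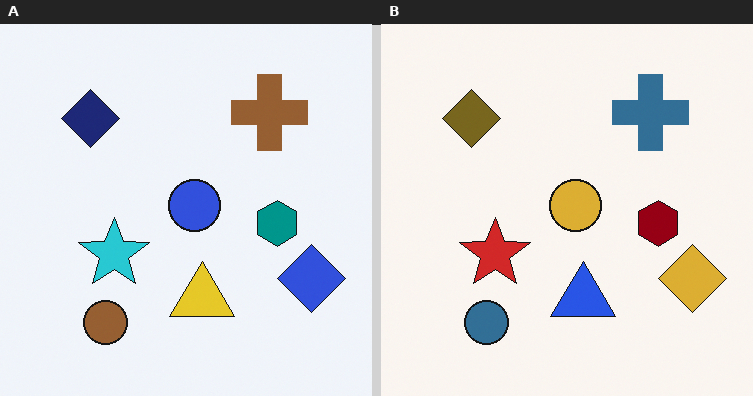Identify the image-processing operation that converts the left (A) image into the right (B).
This is the original image hue-shifted by a large amount.

Every shape's color has rotated by the same amount around the hue wheel — a uniform hue shift.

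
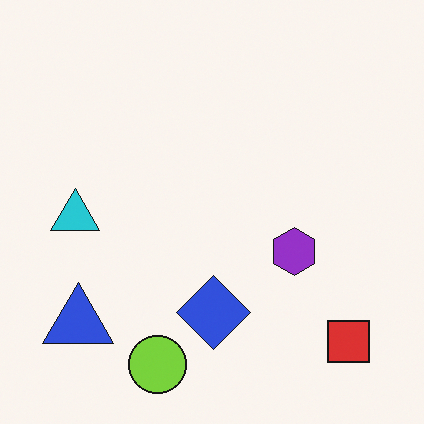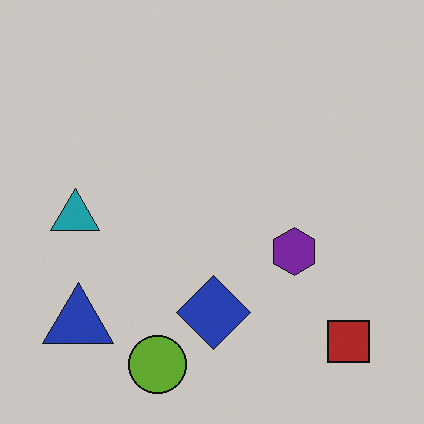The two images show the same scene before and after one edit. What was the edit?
The transformation is: darkened a little.

Every pixel — background and shapes alike — is uniformly darkened.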